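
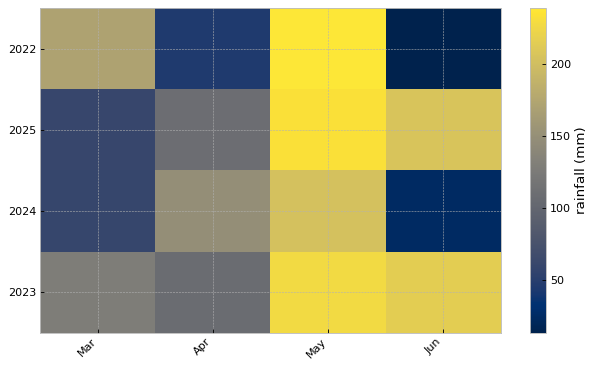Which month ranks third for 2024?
Top 4 for 2024: May ≈ 200, Apr ≈ 140, Mar ≈ 60, Jun ≈ 20.

Mar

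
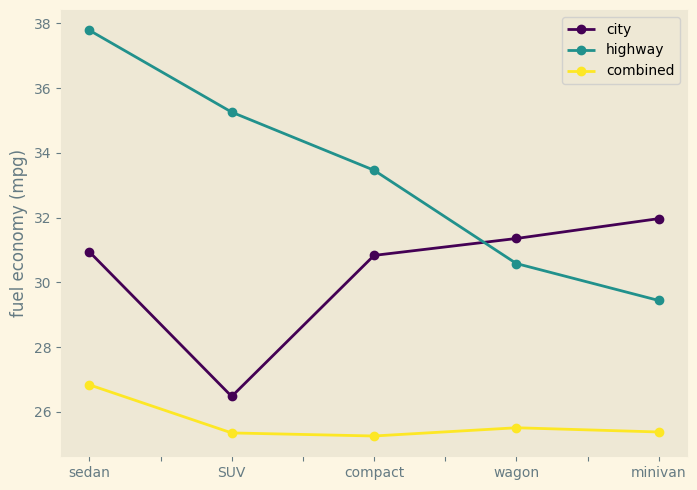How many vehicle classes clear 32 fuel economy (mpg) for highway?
3

Above 32: sedan, SUV, compact.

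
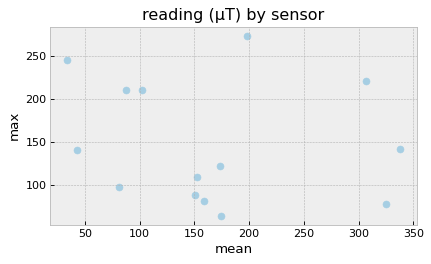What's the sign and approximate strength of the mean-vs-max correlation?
no clear correlation

Points are roughly uncorrelated; weak (|r| ≈ 0.1).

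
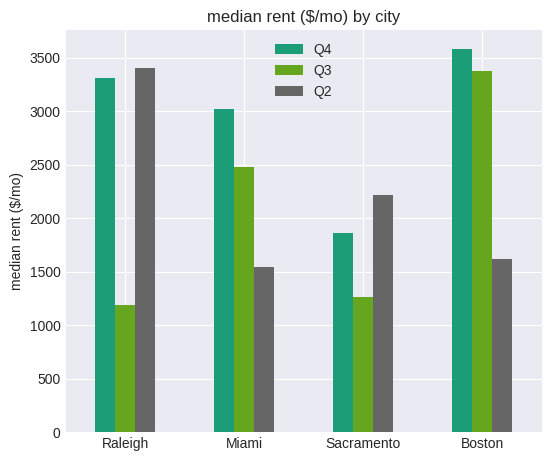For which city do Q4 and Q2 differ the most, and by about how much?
Boston, ≈ 2000 $/mo

Boston: Q4 ≈ 3500, Q2 ≈ 1500 → gap ≈ 2000. Next-largest (Miami) is only ≈ 1500.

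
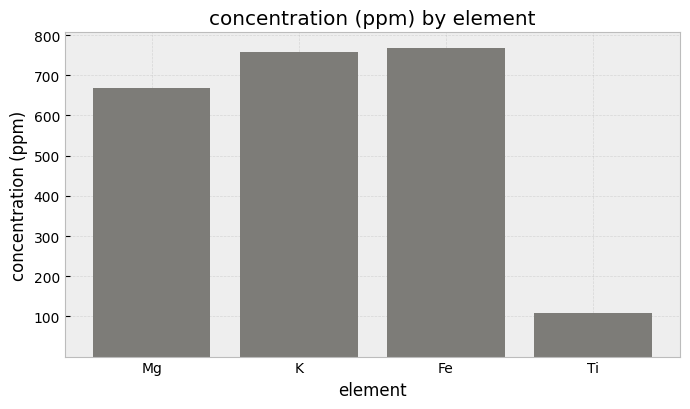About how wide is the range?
≈ 700

Max Fe ≈ 800, min Ti ≈ 100; range ≈ 700.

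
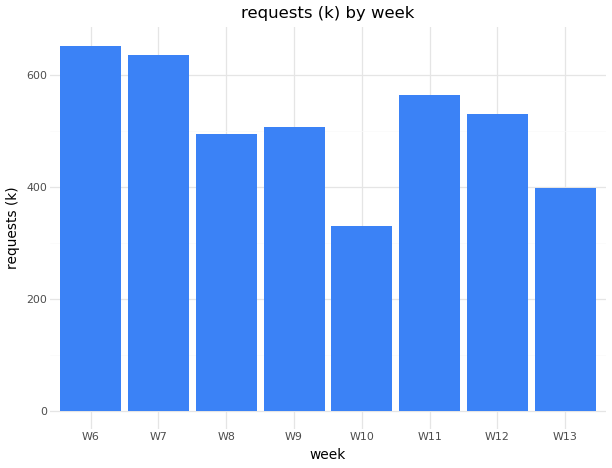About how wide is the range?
Max W6 ≈ 700, min W10 ≈ 300; range ≈ 400.

≈ 400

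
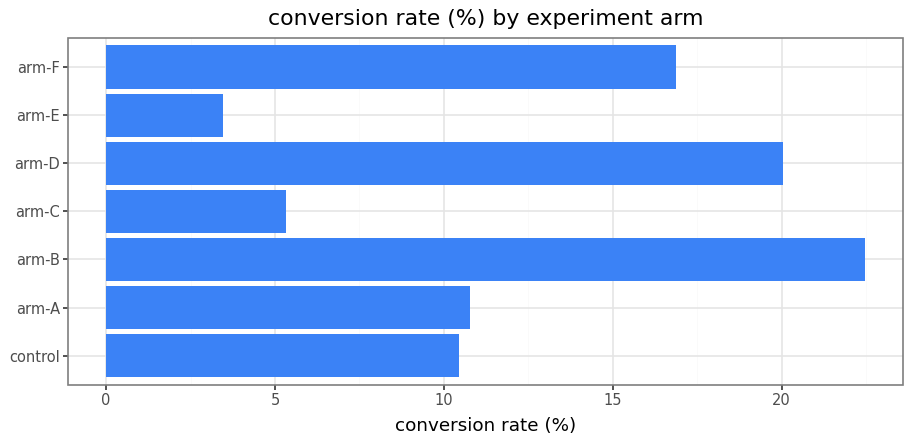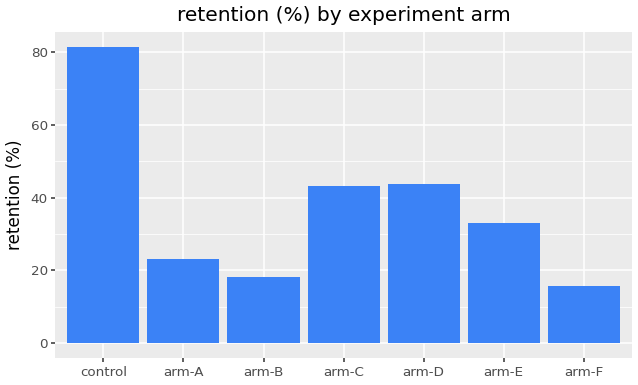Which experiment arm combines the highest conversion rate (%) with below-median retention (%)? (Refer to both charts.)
arm-B

Chart 2 median retention (%) ≈ 30; below-median experiment arms: arm-A, arm-B, arm-F. Among those, arm-B has the highest conversion rate (%) (≈ 20).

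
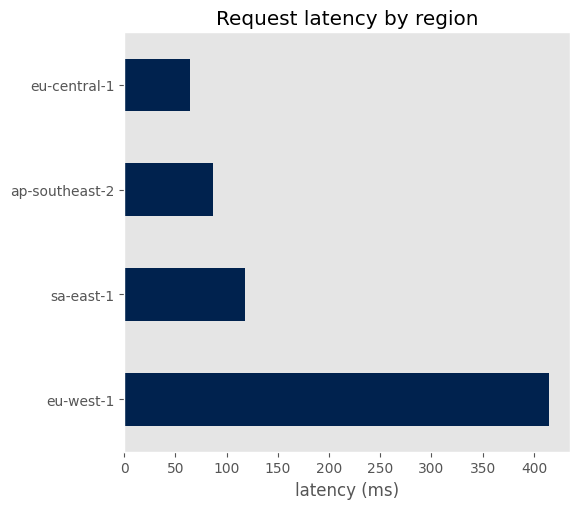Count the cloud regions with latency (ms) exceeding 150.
Above 150: eu-west-1.

1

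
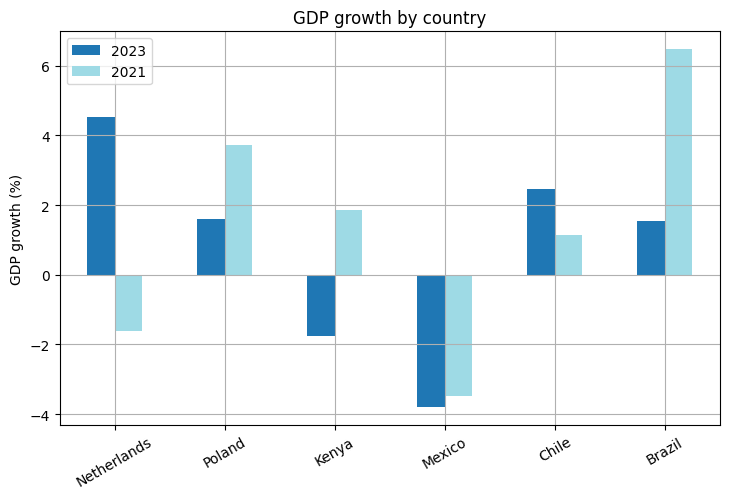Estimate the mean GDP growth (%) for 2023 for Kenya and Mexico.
(-2 + -4) / 2 ≈ -3.

≈ -3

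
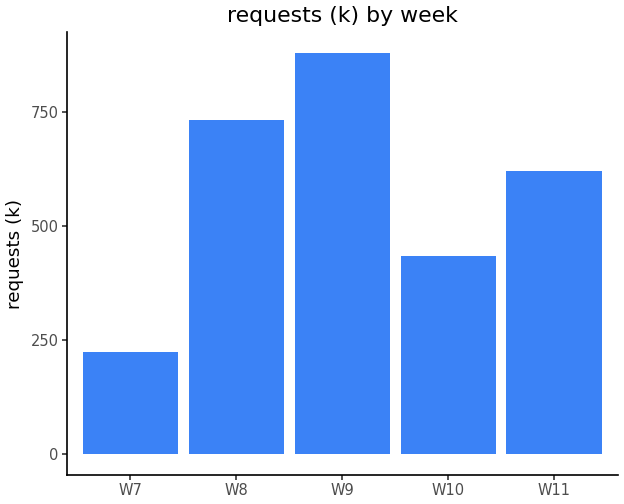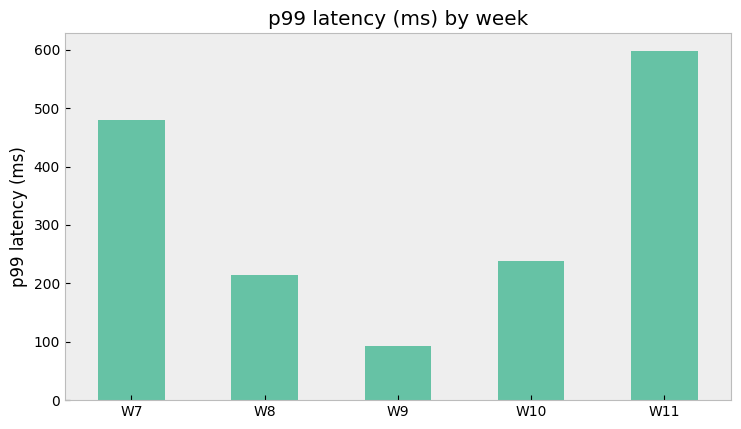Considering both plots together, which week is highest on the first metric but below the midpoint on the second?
W9

Chart 2 median p99 latency (ms) ≈ 200; below-median weeks: W8, W9. Among those, W9 has the highest requests (k) (≈ 900).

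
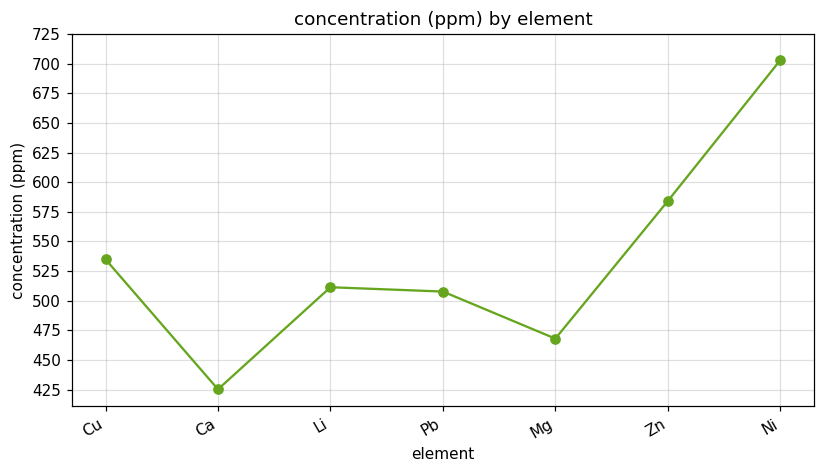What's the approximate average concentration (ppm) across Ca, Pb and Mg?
≈ 467

(425 + 500 + 475) / 3 ≈ 467.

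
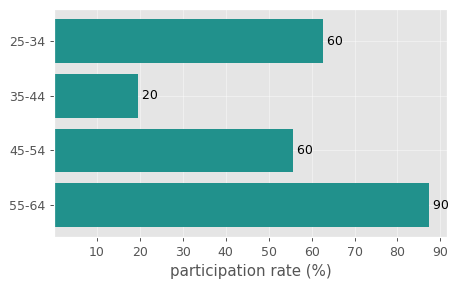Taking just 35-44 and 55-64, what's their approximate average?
≈ 55

(20 + 90) / 2 ≈ 55.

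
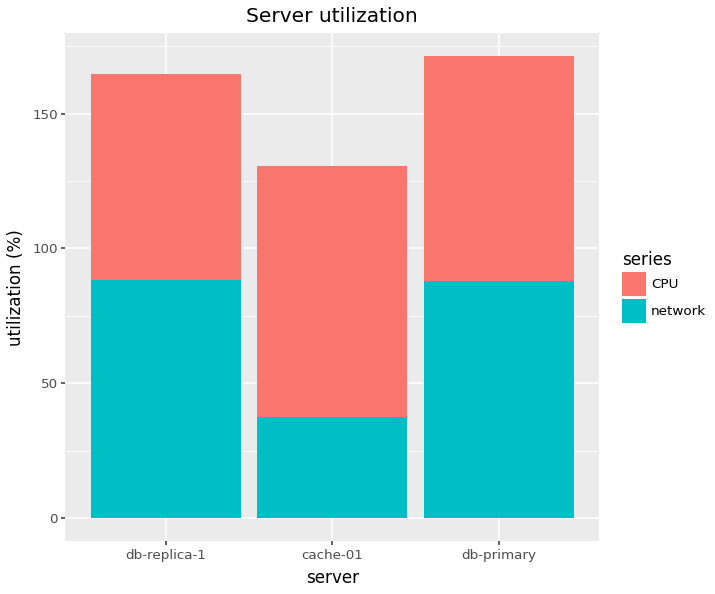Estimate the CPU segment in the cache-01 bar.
≈ 100

CPU top ≈ 140, bottom ≈ 40; segment ≈ 100.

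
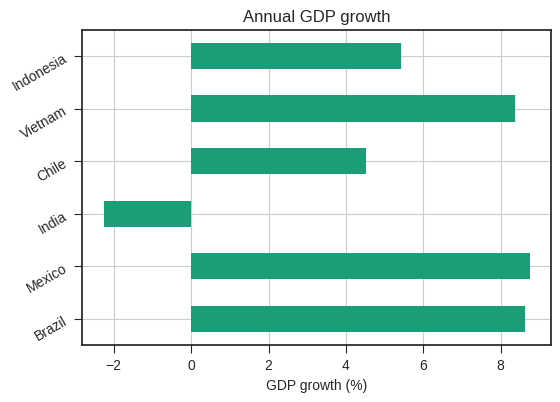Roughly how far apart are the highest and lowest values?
≈ 11

Max Mexico ≈ 9, min India ≈ -2; range ≈ 11.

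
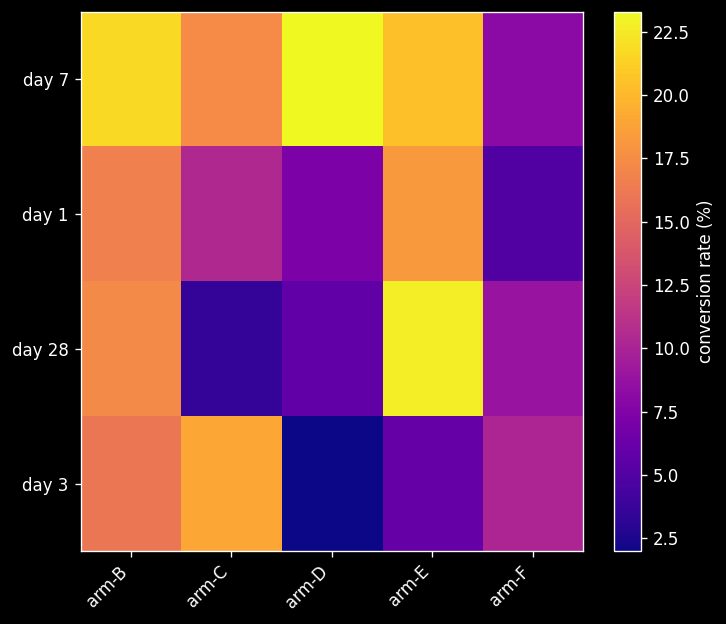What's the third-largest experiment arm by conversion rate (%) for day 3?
arm-F

Top 4 for day 3: arm-C ≈ 18, arm-B ≈ 16, arm-F ≈ 10, arm-E ≈ 6.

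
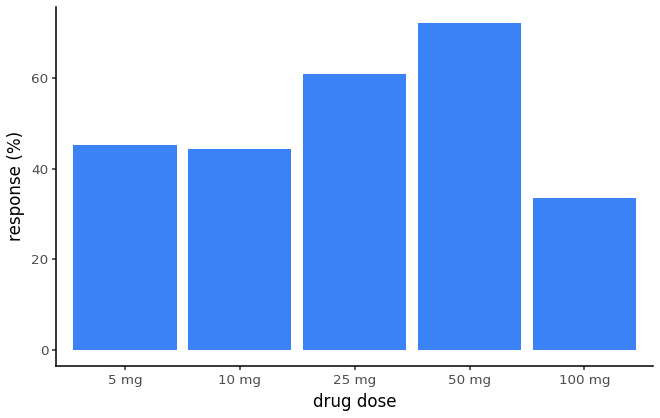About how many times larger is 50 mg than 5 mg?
≈ 1.4×

50 mg ≈ 70, 5 mg ≈ 50; 70/50 ≈ 1.4.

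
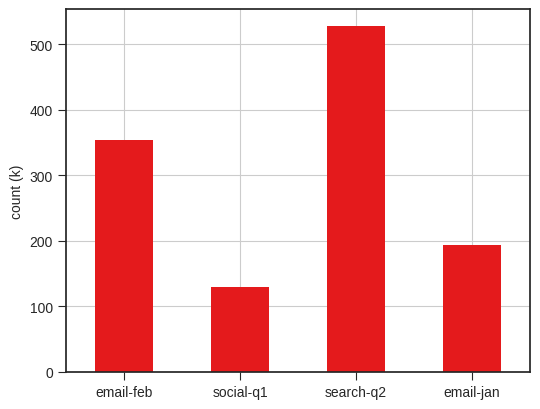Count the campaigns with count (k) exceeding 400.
1

Above 400: search-q2.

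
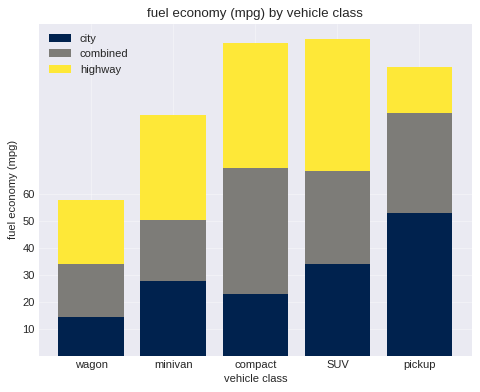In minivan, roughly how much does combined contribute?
≈ 20

combined top ≈ 50, bottom ≈ 30; segment ≈ 20.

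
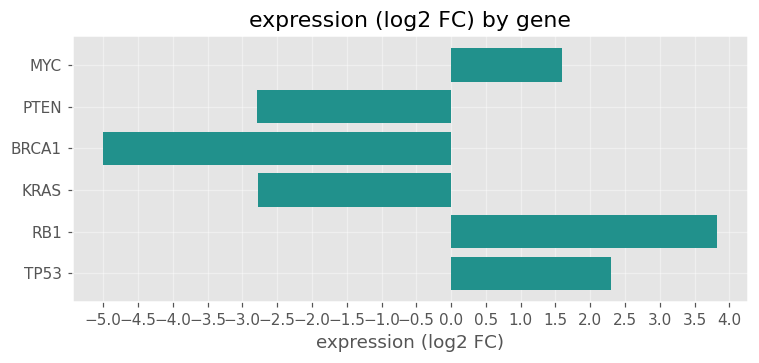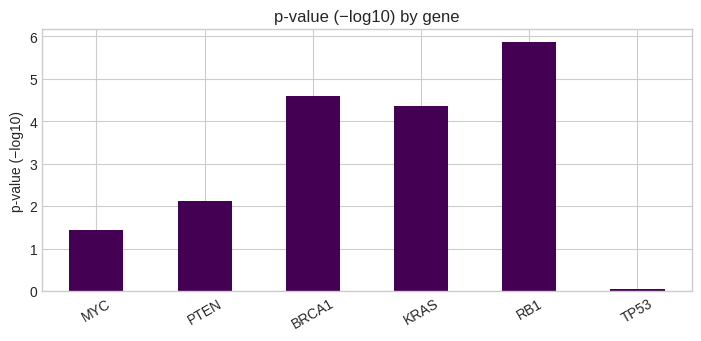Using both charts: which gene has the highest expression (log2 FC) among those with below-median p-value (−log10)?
Chart 2 median p-value (−log10) ≈ 3; below-median genes: MYC, PTEN, TP53. Among those, TP53 has the highest expression (log2 FC) (≈ 2.5).

TP53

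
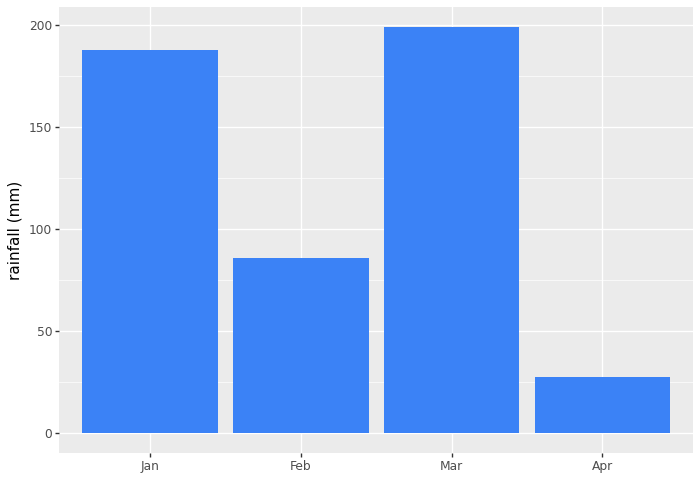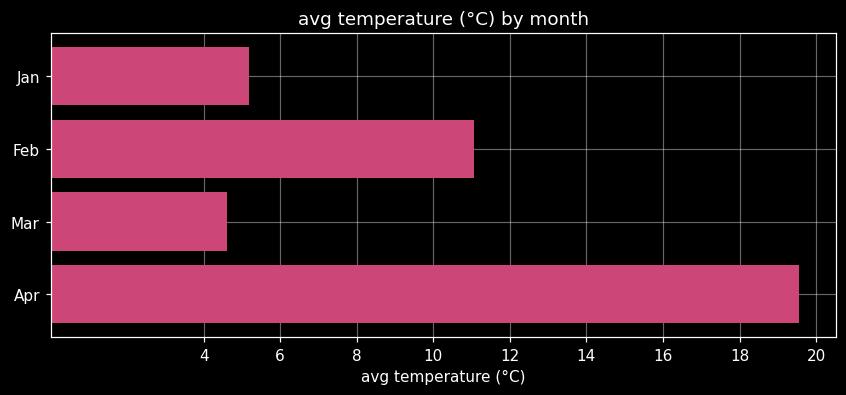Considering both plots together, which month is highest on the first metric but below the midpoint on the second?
Chart 2 median avg temperature (°C) ≈ 8; below-median months: Jan, Mar. Among those, Mar has the highest rainfall (mm) (≈ 200).

Mar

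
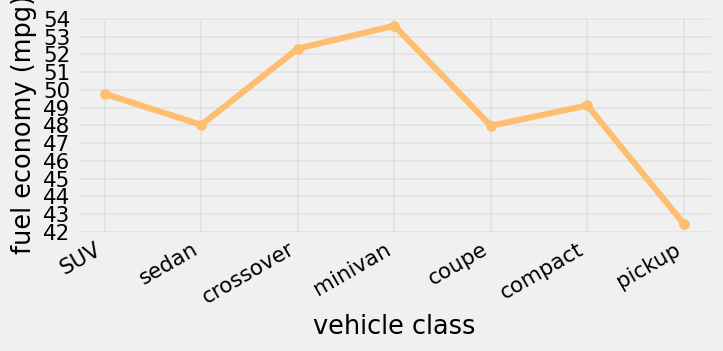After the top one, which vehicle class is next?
crossover

Top 3: minivan ≈ 54, crossover ≈ 52, SUV ≈ 50.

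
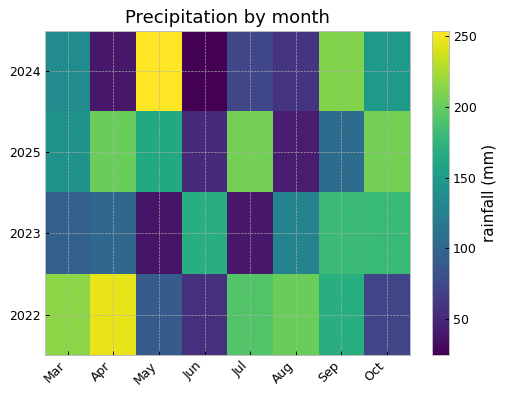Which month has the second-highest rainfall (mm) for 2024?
Sep

Top 3 for 2024: May ≈ 260, Sep ≈ 220, Oct ≈ 140.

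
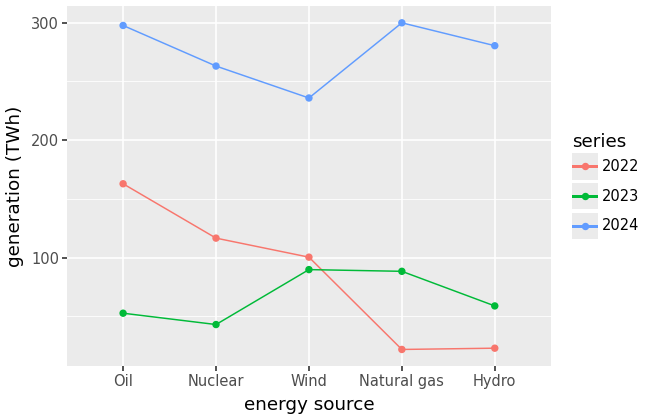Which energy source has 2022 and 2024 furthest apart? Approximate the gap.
Natural gas: 2022 ≈ 25, 2024 ≈ 300 → gap ≈ 275. Next-largest (Hydro) is only ≈ 250.

Natural gas, ≈ 275 TWh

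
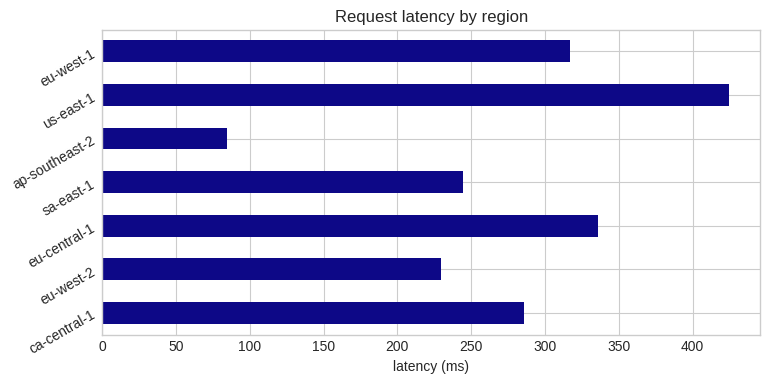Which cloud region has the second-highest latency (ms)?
Top 3: us-east-1 ≈ 400, eu-central-1 ≈ 350, eu-west-1 ≈ 300.

eu-central-1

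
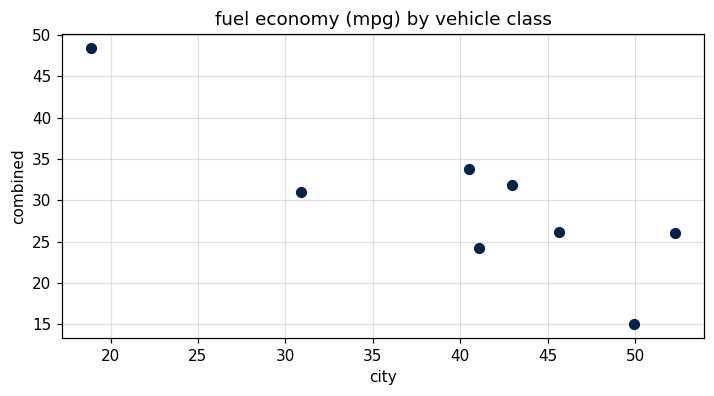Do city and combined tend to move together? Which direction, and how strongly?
negative, strong

Points are negatively correlated; strong (|r| ≈ 0.8).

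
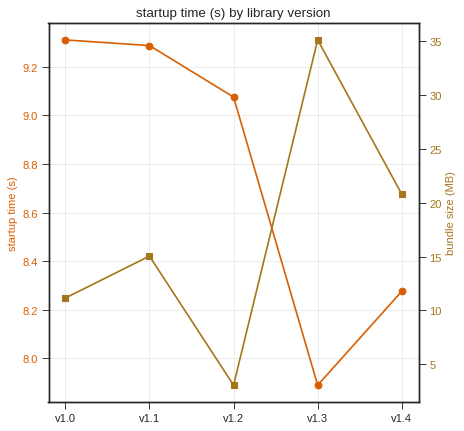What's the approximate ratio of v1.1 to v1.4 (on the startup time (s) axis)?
v1.1 ≈ 9.2, v1.4 ≈ 8.2; 9.2/8.2 ≈ 1.12.

≈ 1.12×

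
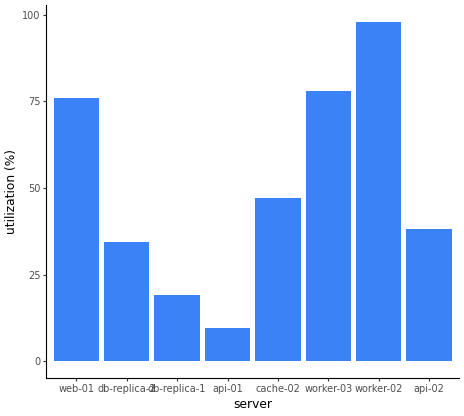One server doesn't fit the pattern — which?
worker-02

worker-02 ≈ 100; the rest sit between ≈ 10 and ≈ 80.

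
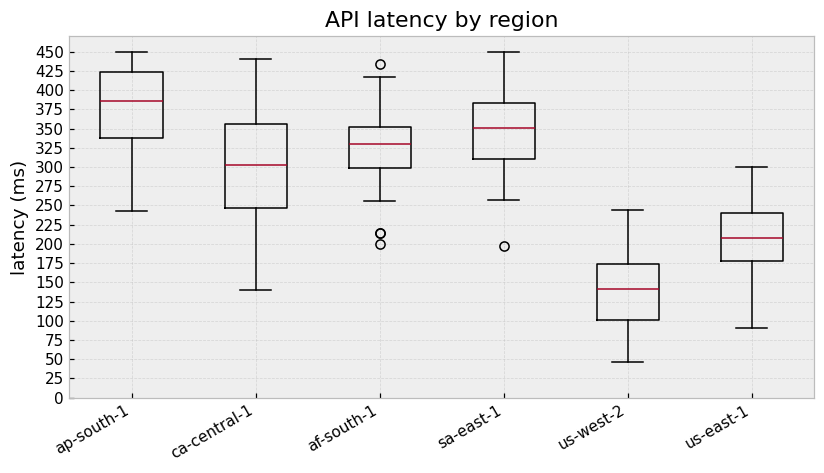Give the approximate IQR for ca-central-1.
Q3 ≈ 350, Q1 ≈ 250; IQR ≈ 100.

≈ 100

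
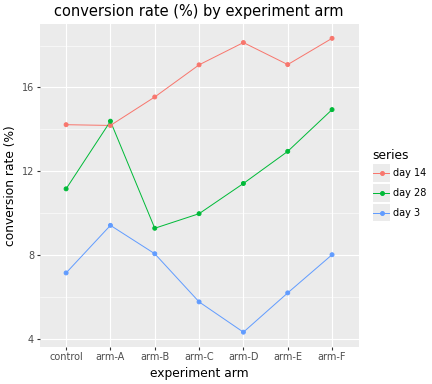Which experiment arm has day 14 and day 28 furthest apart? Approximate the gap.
arm-C, ≈ 8 %

arm-C: day 14 ≈ 18, day 28 ≈ 10 → gap ≈ 8. Next-largest (arm-D) is only ≈ 6.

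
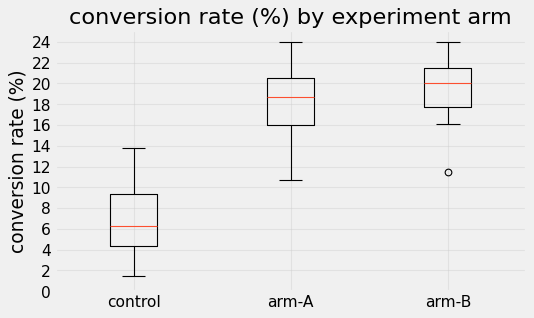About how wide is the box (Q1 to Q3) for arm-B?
Q3 ≈ 22, Q1 ≈ 18; IQR ≈ 4.

≈ 4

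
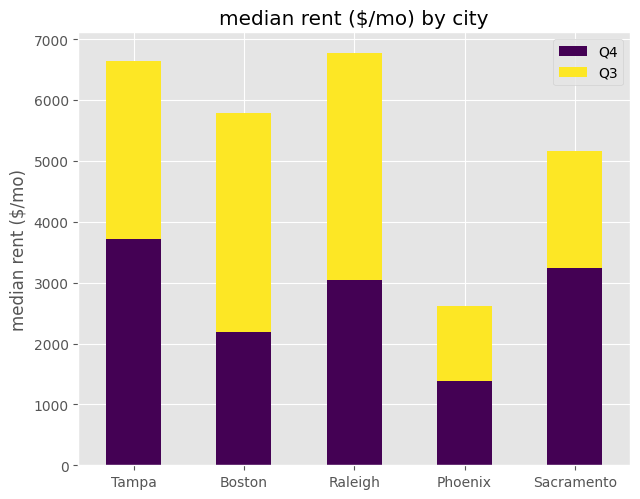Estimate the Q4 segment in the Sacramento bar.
≈ 3000

Q4 top ≈ 3000, bottom ≈ 0; segment ≈ 3000.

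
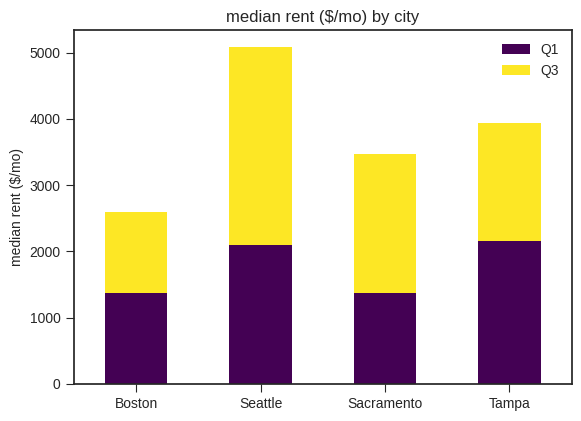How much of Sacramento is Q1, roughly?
Q1 top ≈ 1500, bottom ≈ 0; segment ≈ 1500.

≈ 1500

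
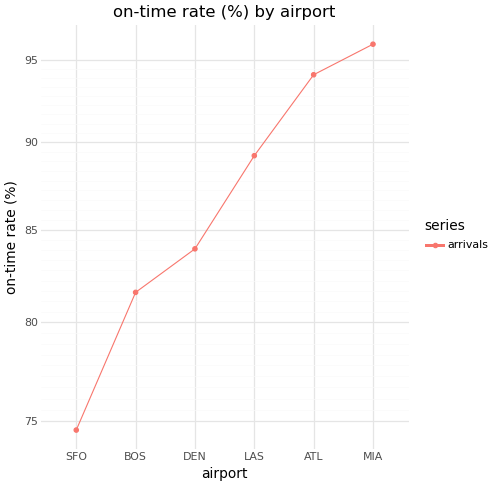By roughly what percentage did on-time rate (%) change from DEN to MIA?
≈ +14.3%

DEN ≈ 84, MIA ≈ 96; (96 − 84) / 84 ≈ +14.3%.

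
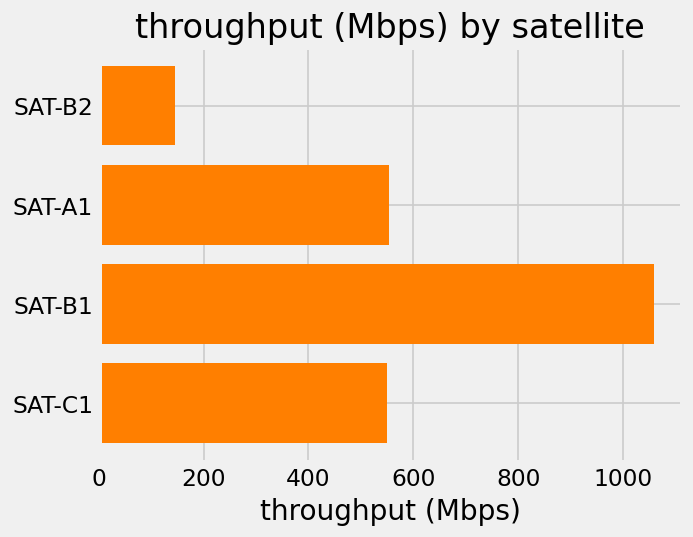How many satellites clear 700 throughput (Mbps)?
1

Above 700: SAT-B1.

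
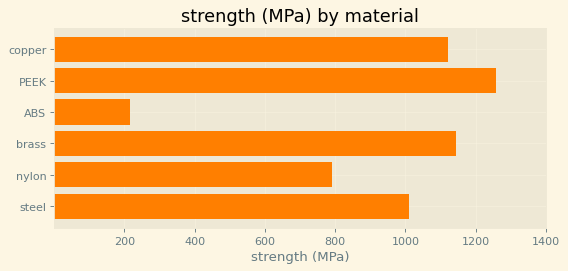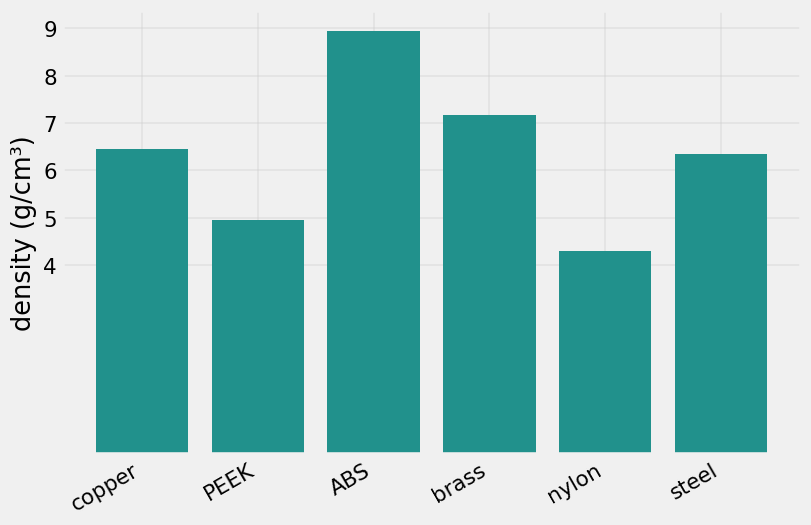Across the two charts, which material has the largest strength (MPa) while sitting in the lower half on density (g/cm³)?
Chart 2 median density (g/cm³) ≈ 6; below-median materials: PEEK, nylon, steel. Among those, PEEK has the highest strength (MPa) (≈ 1200).

PEEK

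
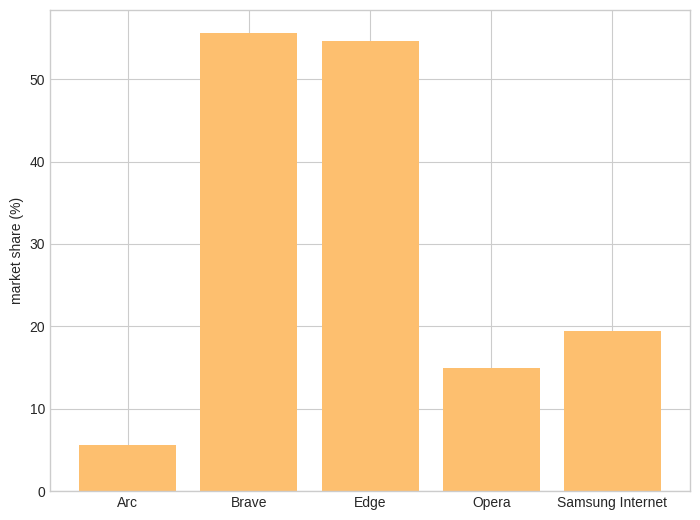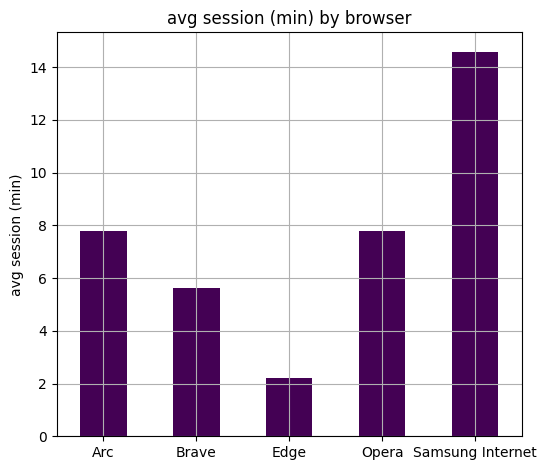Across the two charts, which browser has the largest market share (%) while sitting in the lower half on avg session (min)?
Brave

Chart 2 median avg session (min) ≈ 8; below-median browsers: Brave, Edge. Among those, Brave has the highest market share (%) (≈ 60).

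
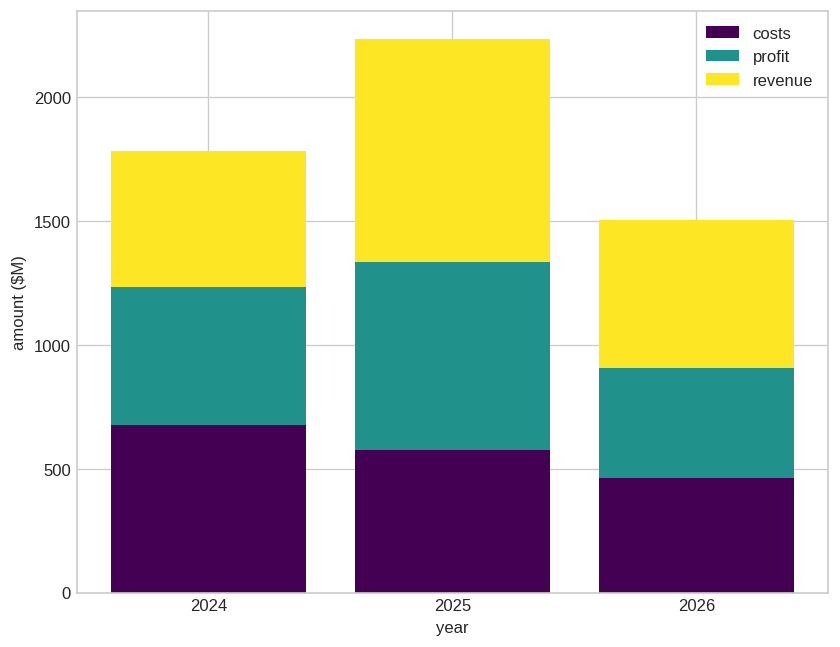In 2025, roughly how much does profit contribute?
≈ 800

profit top ≈ 1400, bottom ≈ 600; segment ≈ 800.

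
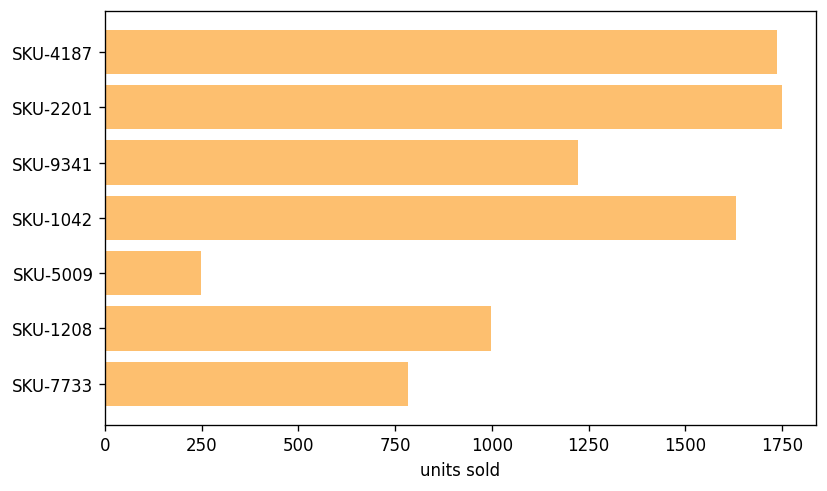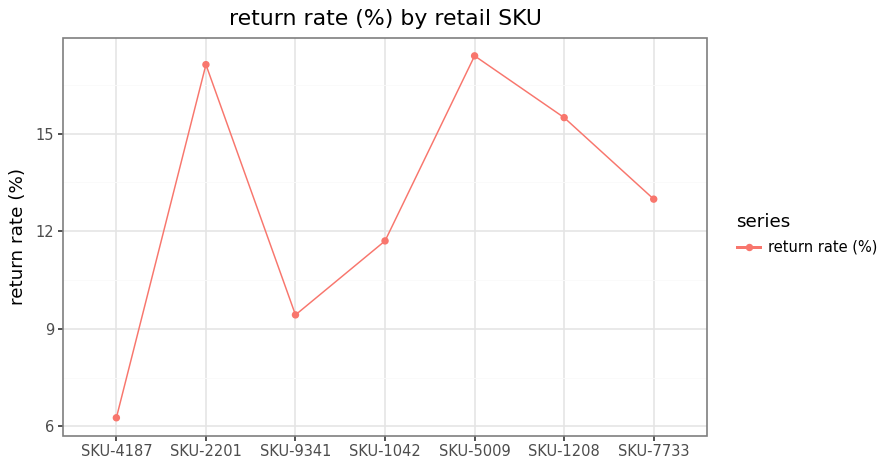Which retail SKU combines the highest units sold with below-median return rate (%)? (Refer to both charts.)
Chart 2 median return rate (%) ≈ 12; below-median retail SKUs: SKU-4187, SKU-9341, SKU-1042. Among those, SKU-4187 has the highest units sold (≈ 1800).

SKU-4187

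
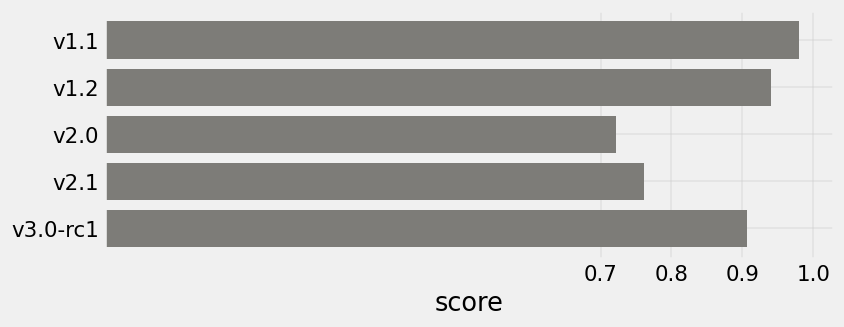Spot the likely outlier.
v2.0 ≈ 0.7; the rest sit between ≈ 0.8 and ≈ 1.0.

v2.0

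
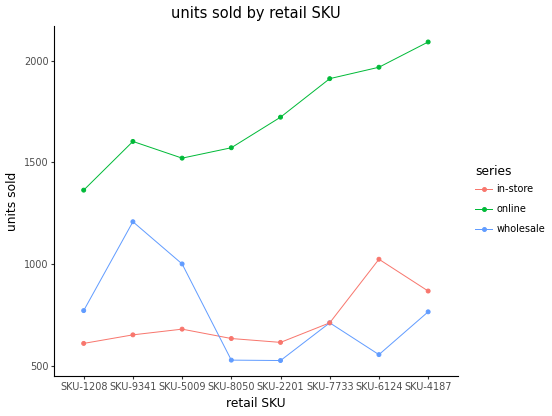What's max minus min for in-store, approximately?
≈ 400

Max SKU-6124 ≈ 1000, min SKU-1208 ≈ 600; range ≈ 400.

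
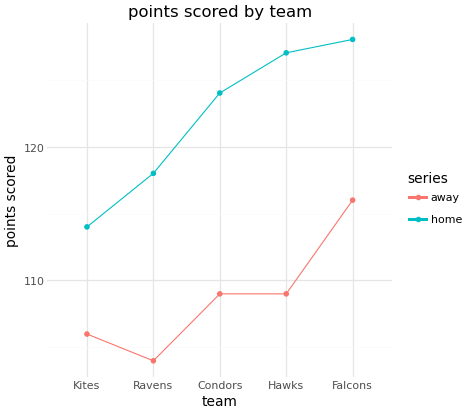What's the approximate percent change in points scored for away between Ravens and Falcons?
≈ +11.5%

Ravens ≈ 104, Falcons ≈ 116; (116 − 104) / 104 ≈ +11.5%.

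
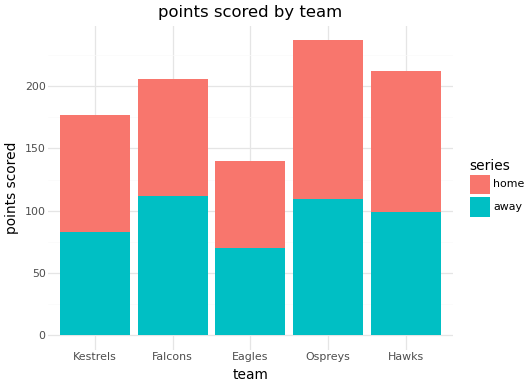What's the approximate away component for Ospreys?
≈ 100

away top ≈ 100, bottom ≈ 0; segment ≈ 100.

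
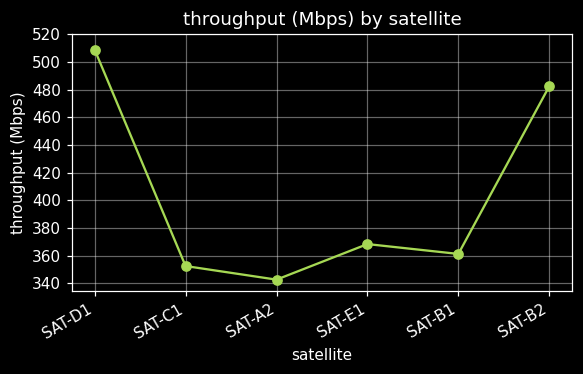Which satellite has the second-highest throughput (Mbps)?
SAT-B2

Top 3: SAT-D1 ≈ 500, SAT-B2 ≈ 480, SAT-E1 ≈ 360.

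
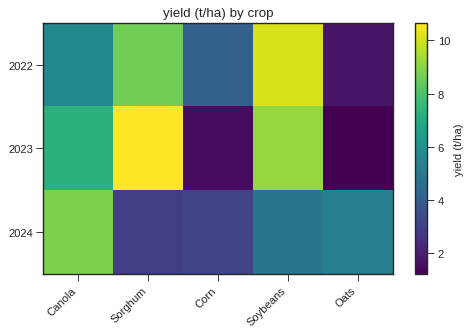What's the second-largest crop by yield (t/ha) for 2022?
Top 3 for 2022: Soybeans ≈ 10, Sorghum ≈ 9, Canola ≈ 6.

Sorghum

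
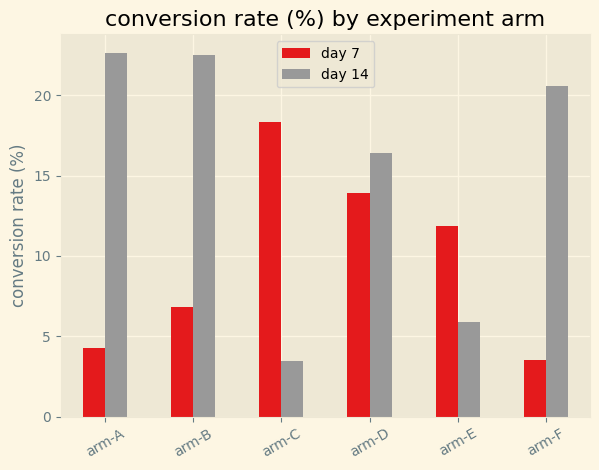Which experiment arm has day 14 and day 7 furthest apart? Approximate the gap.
arm-A: day 14 ≈ 22, day 7 ≈ 4 → gap ≈ 18. Next-largest (arm-F) is only ≈ 16.

arm-A, ≈ 18 %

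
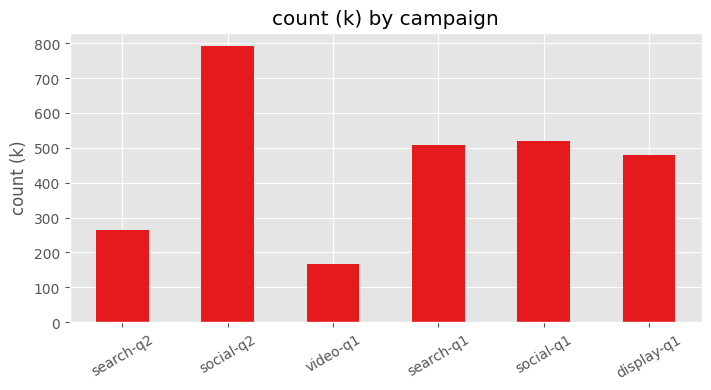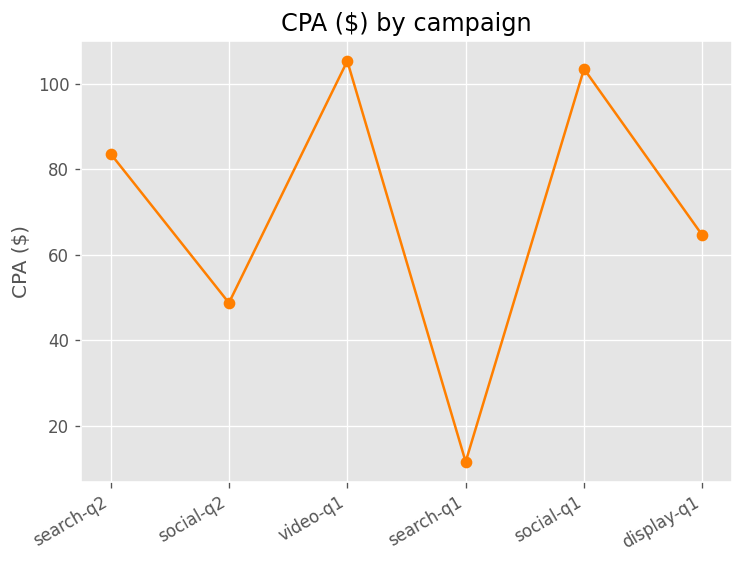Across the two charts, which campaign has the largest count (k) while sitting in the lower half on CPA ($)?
Chart 2 median CPA ($) ≈ 70; below-median campaigns: social-q2, search-q1, display-q1. Among those, social-q2 has the highest count (k) (≈ 800).

social-q2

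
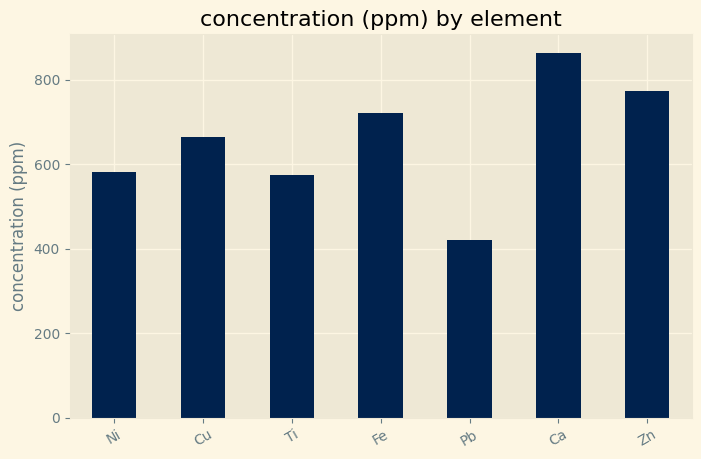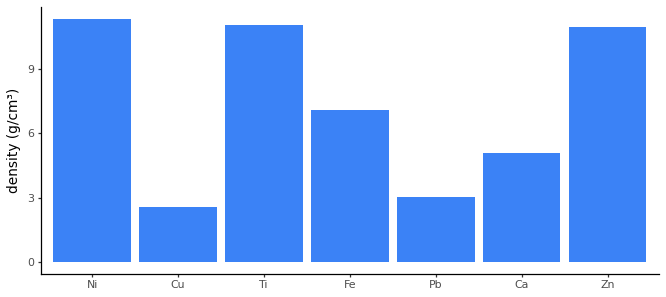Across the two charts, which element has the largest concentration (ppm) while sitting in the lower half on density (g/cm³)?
Ca

Chart 2 median density (g/cm³) ≈ 8; below-median elements: Cu, Pb, Ca. Among those, Ca has the highest concentration (ppm) (≈ 900).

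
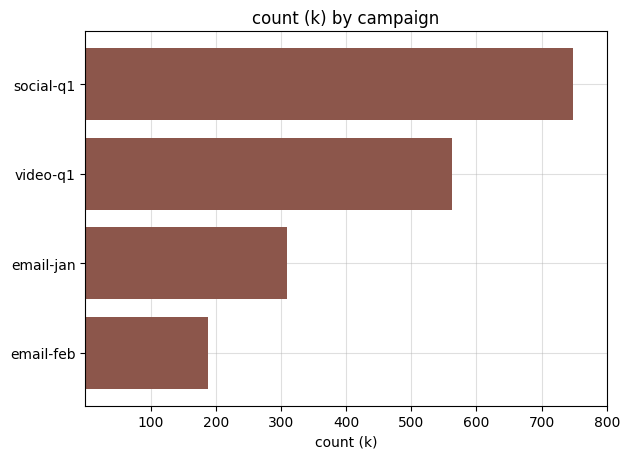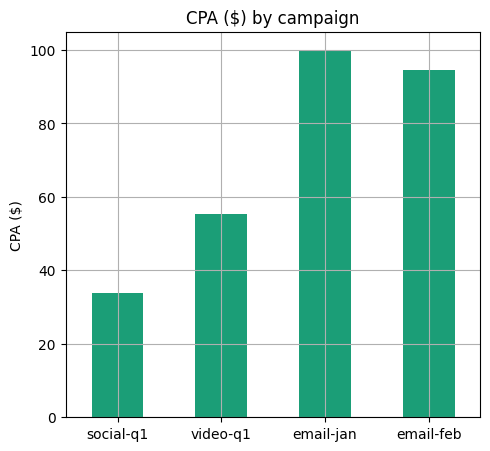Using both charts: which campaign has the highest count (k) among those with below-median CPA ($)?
social-q1

Chart 2 median CPA ($) ≈ 70; below-median campaigns: social-q1, video-q1. Among those, social-q1 has the highest count (k) (≈ 700).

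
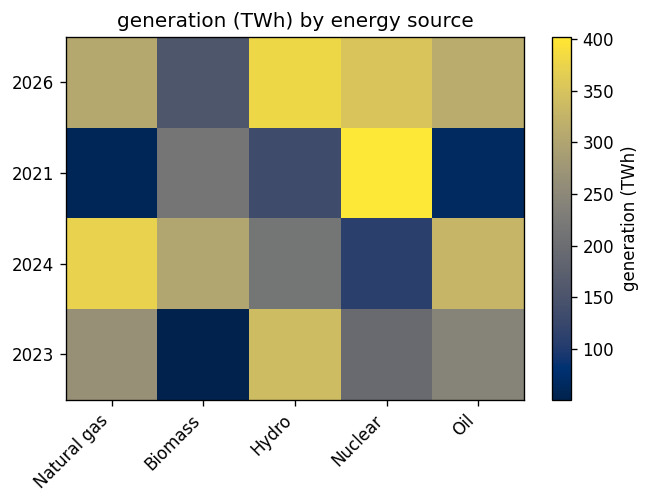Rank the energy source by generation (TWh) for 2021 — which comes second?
Biomass

Top 3 for 2021: Nuclear ≈ 400, Biomass ≈ 200, Hydro ≈ 150.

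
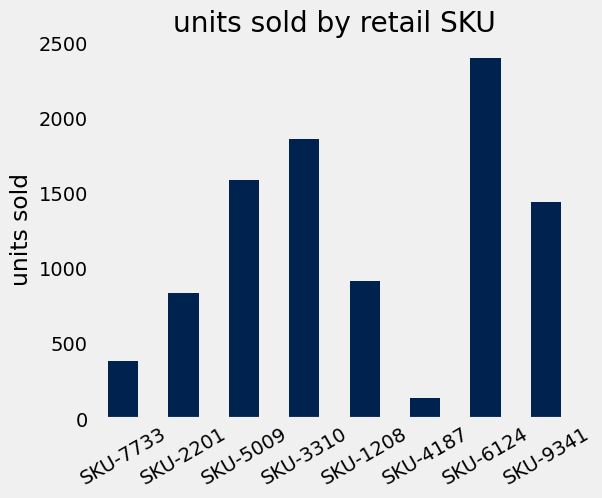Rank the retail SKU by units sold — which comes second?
SKU-3310

Top 3: SKU-6124 ≈ 2400, SKU-3310 ≈ 1800, SKU-5009 ≈ 1600.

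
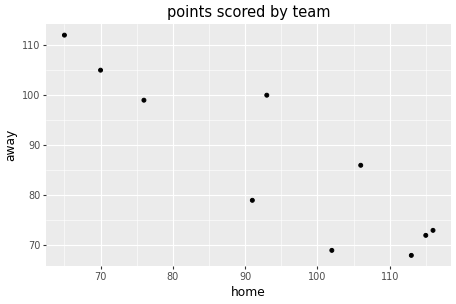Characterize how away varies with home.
negative, strong

Points are negatively correlated; strong (|r| ≈ 0.9).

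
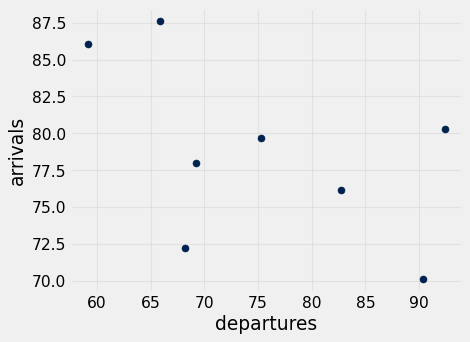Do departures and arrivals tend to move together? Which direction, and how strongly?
Points are negatively correlated; moderate (|r| ≈ 0.5).

negative, moderate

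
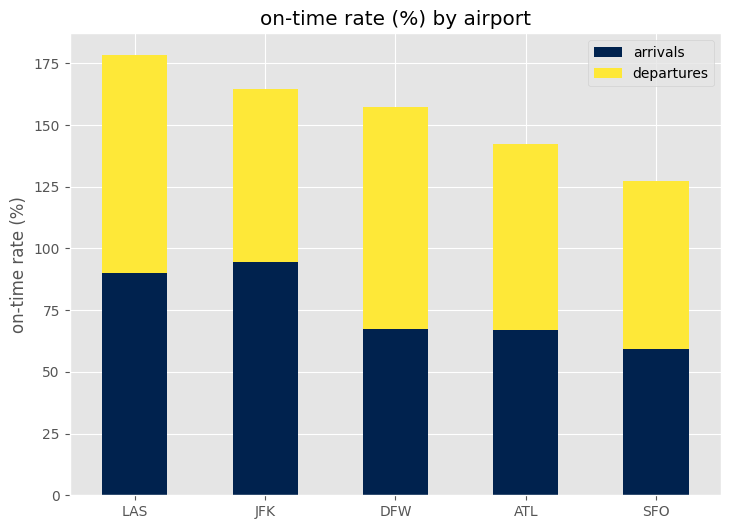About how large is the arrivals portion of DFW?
≈ 60

arrivals top ≈ 60, bottom ≈ 0; segment ≈ 60.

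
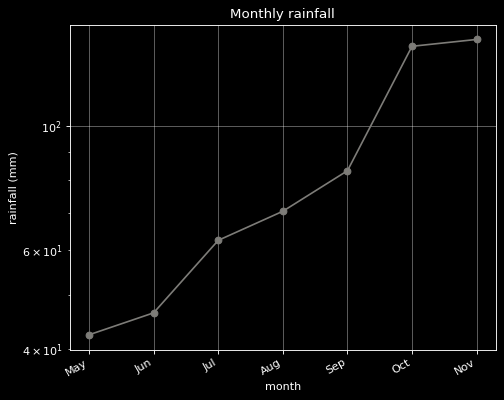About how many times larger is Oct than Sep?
Oct ≈ 140, Sep ≈ 80; 140/80 ≈ 1.75.

≈ 1.75×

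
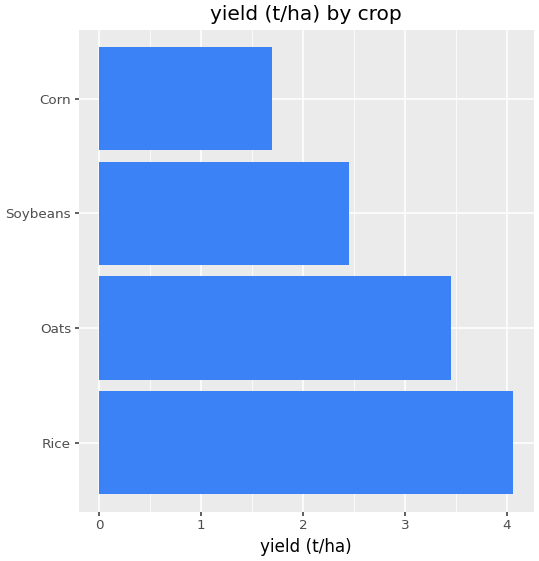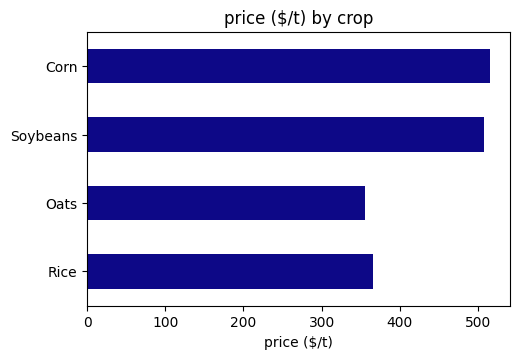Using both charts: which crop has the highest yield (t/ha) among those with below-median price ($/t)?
Rice

Chart 2 median price ($/t) ≈ 450; below-median crops: Rice, Oats. Among those, Rice has the highest yield (t/ha) (≈ 4).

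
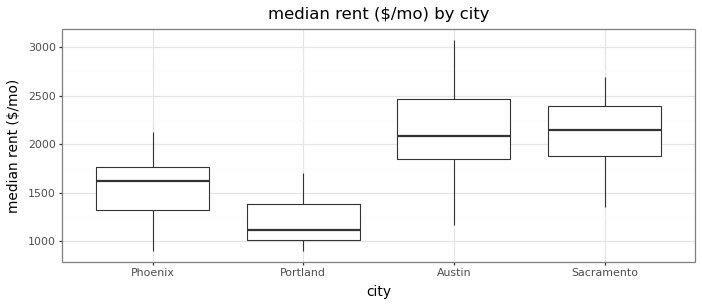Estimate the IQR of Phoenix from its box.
≈ 500

Q3 ≈ 1800, Q1 ≈ 1300; IQR ≈ 500.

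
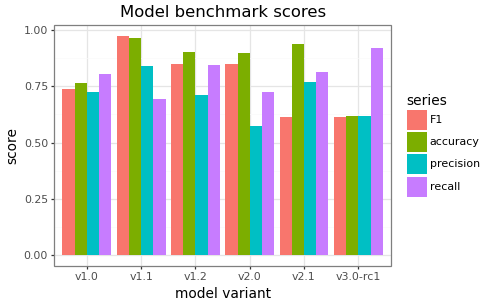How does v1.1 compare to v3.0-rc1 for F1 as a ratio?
v1.1 ≈ 1.0, v3.0-rc1 ≈ 0.6; 1.0/0.6 ≈ 1.67.

≈ 1.67×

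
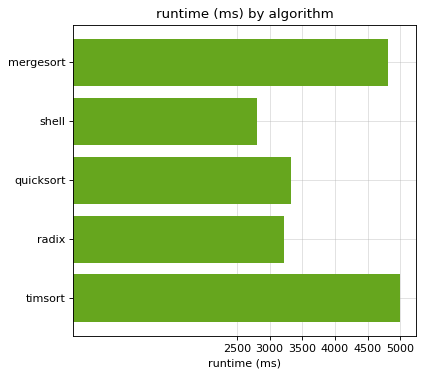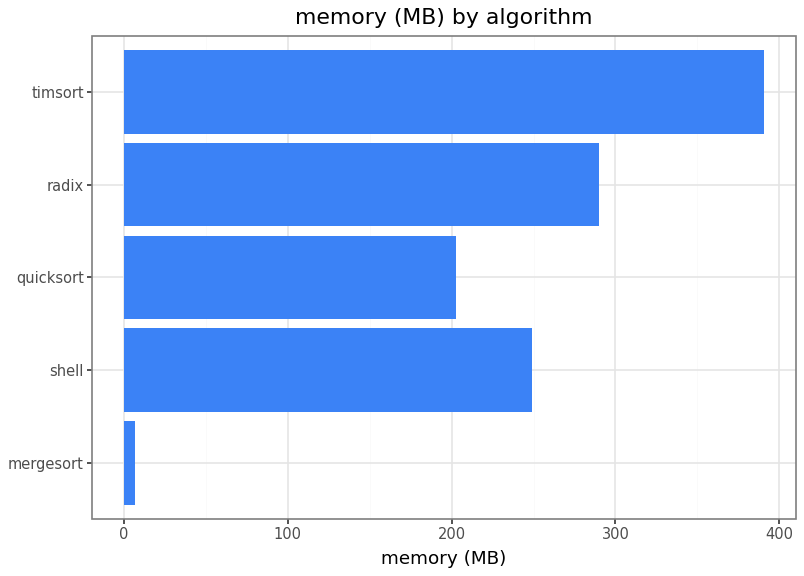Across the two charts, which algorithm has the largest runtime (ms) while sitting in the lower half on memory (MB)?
Chart 2 median memory (MB) ≈ 250; below-median algorithms: mergesort, quicksort. Among those, mergesort has the highest runtime (ms) (≈ 5000).

mergesort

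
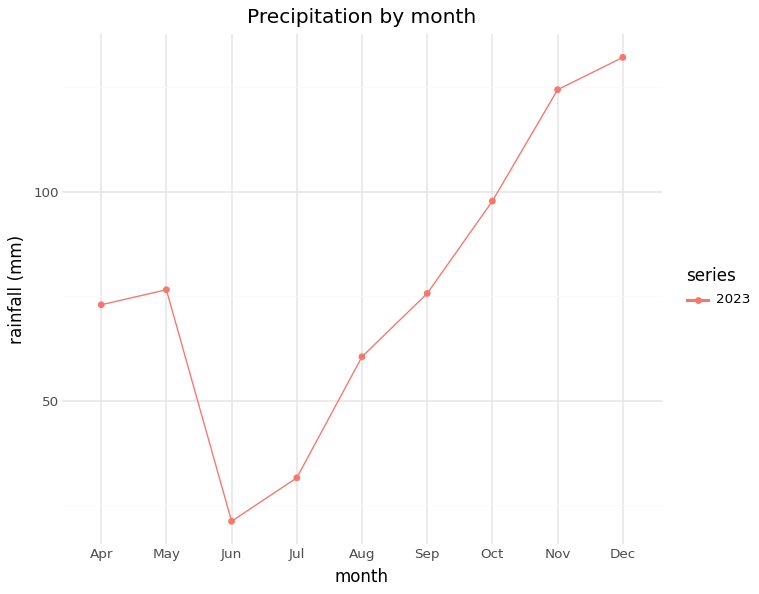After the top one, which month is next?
Nov

Top 3: Dec ≈ 130, Nov ≈ 120, Oct ≈ 100.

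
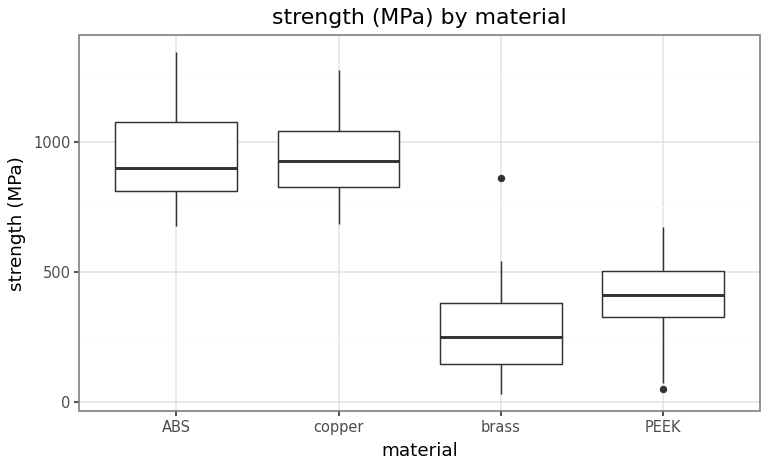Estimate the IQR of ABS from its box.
Q3 ≈ 1100, Q1 ≈ 800; IQR ≈ 300.

≈ 300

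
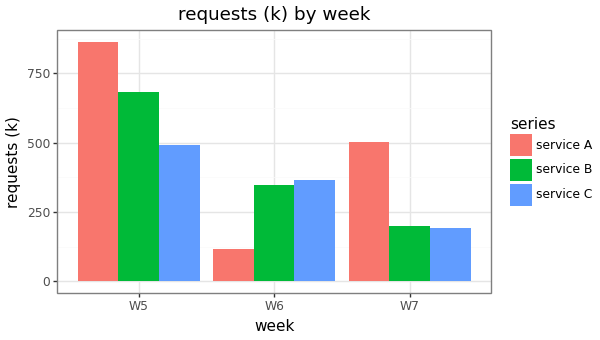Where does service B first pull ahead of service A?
W5: service B ≈ 700 vs service A ≈ 900 (not yet); W6: service B ≈ 300 vs service A ≈ 100 (first crossover).

W6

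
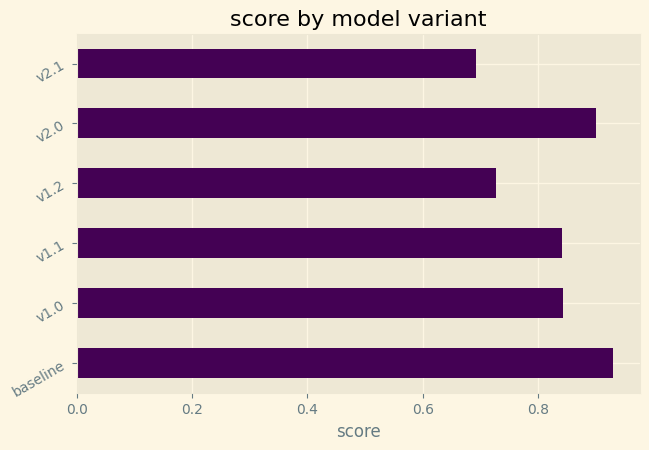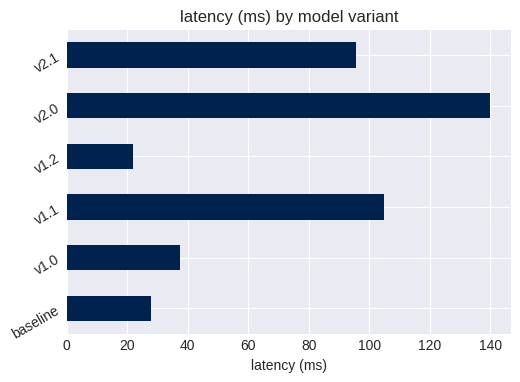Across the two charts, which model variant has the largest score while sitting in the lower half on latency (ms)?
Chart 2 median latency (ms) ≈ 60; below-median model variants: baseline, v1.0, v1.2. Among those, baseline has the highest score (≈ 0.9).

baseline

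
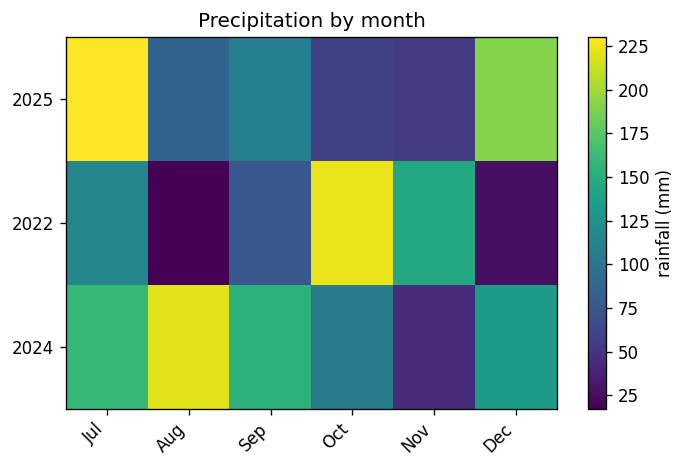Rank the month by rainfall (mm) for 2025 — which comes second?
Dec

Top 3 for 2025: Jul ≈ 240, Dec ≈ 200, Sep ≈ 100.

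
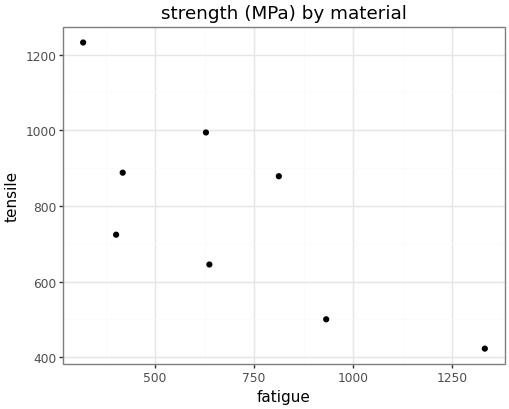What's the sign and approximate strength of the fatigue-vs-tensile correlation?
negative, strong

Points are negatively correlated; strong (|r| ≈ 0.8).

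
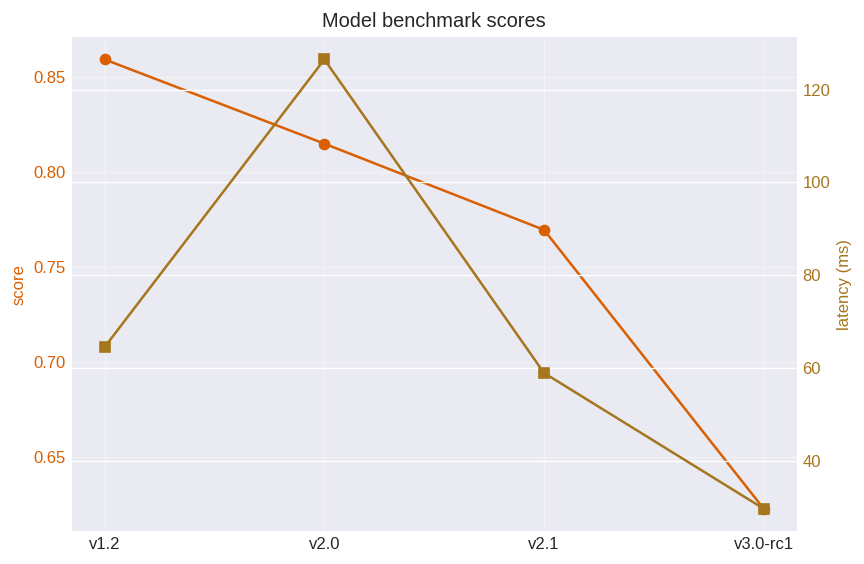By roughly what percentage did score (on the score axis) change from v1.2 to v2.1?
≈ -11.6%

v1.2 ≈ 0.86, v2.1 ≈ 0.76; (0.76 − 0.86) / 0.86 ≈ -11.6%.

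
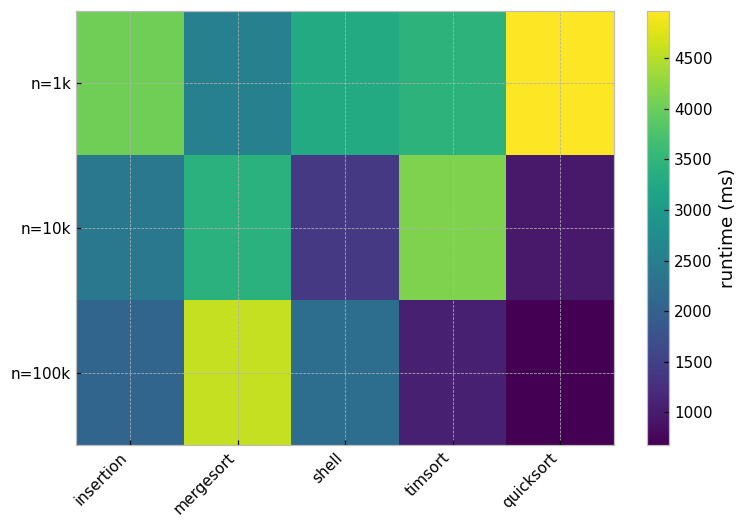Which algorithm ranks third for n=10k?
insertion

Top 4 for n=10k: timsort ≈ 4000, mergesort ≈ 3500, insertion ≈ 2500, shell ≈ 1500.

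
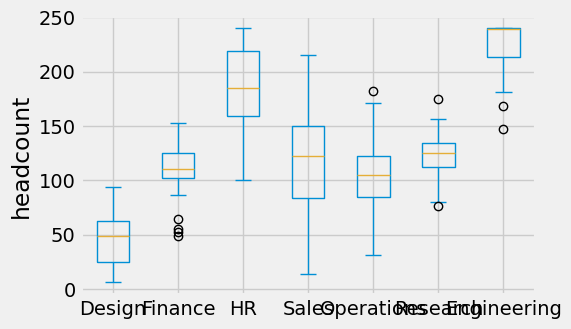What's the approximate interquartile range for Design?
≈ 40

Q3 ≈ 60, Q1 ≈ 20; IQR ≈ 40.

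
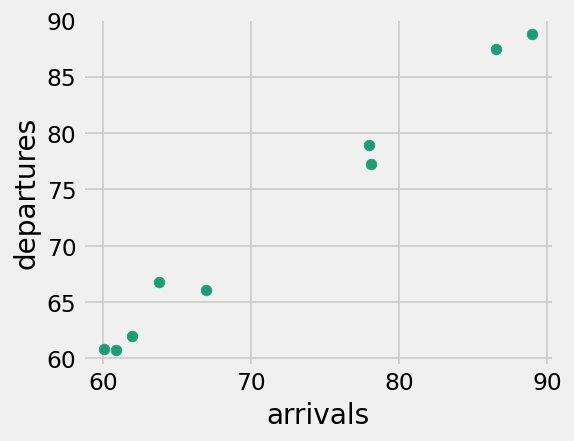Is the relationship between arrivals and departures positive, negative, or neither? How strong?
positive, strong

Points are positively correlated; strong (|r| ≈ 1.0).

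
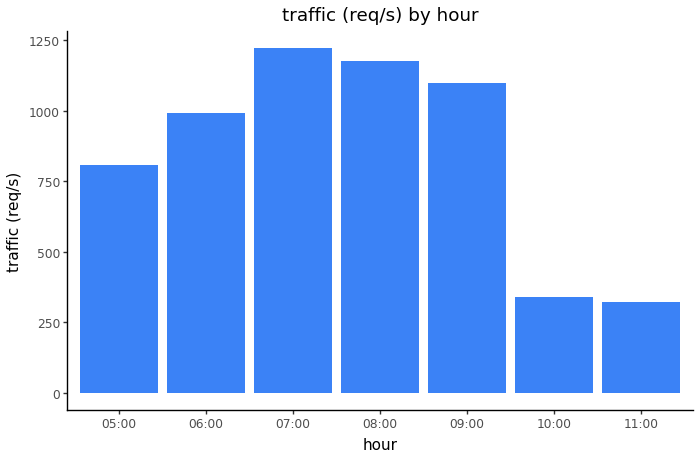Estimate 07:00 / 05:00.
07:00 ≈ 1200, 05:00 ≈ 800; 1200/800 ≈ 1.5.

≈ 1.5×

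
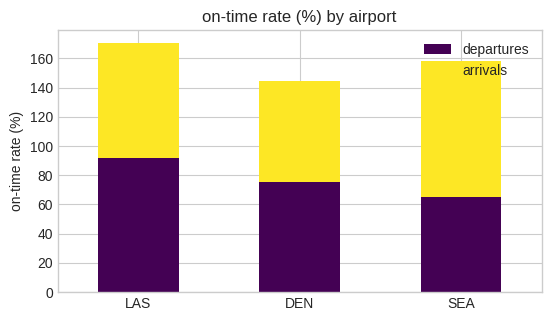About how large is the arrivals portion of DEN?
arrivals top ≈ 140, bottom ≈ 80; segment ≈ 60.

≈ 60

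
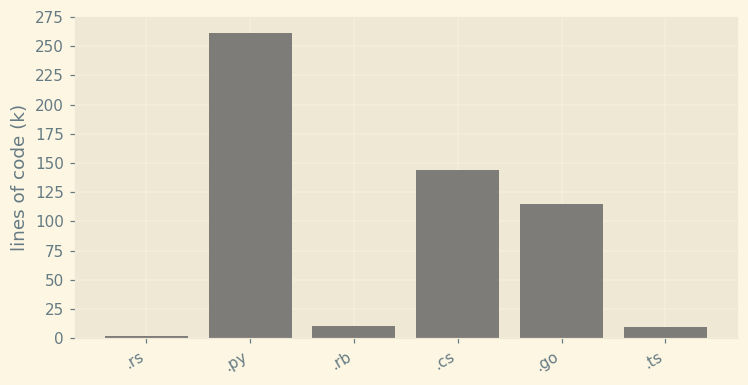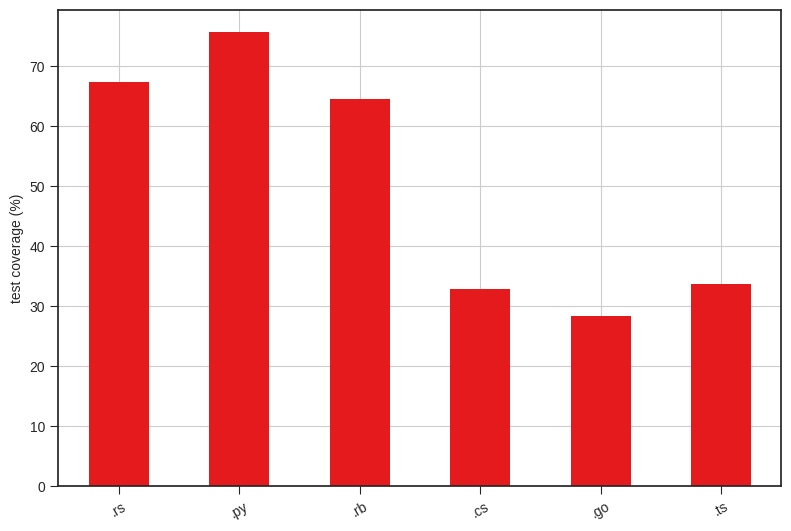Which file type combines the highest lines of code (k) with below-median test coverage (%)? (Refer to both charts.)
.cs

Chart 2 median test coverage (%) ≈ 50; below-median file types: .cs, .go, .ts. Among those, .cs has the highest lines of code (k) (≈ 150).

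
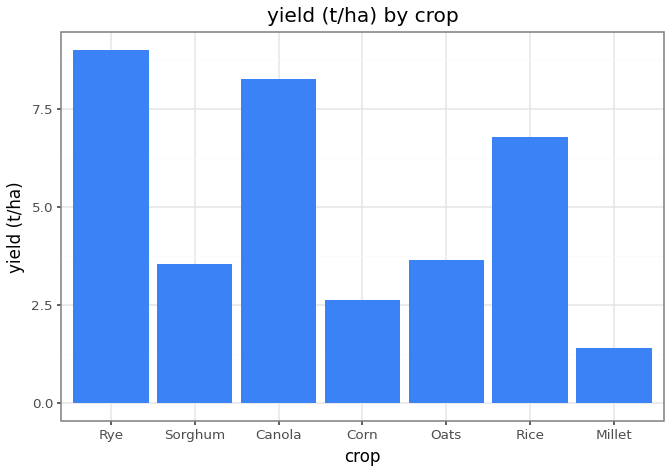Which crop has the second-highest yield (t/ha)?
Top 3: Rye ≈ 9, Canola ≈ 8, Rice ≈ 7.

Canola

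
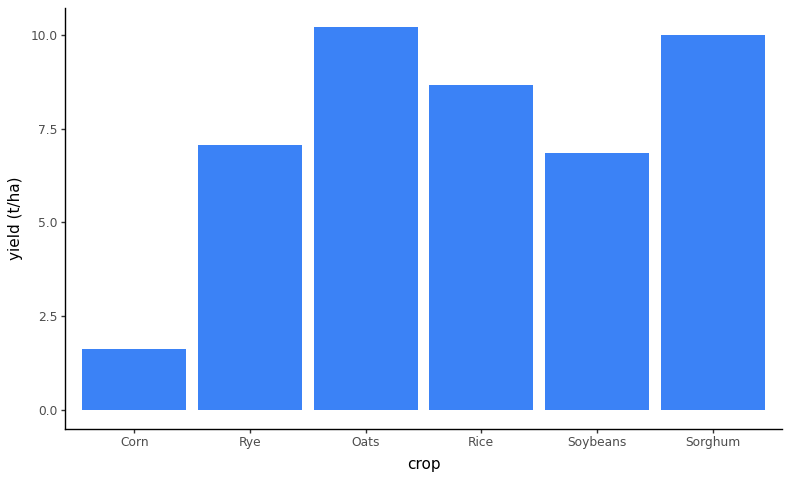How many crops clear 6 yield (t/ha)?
Above 6: Rye, Oats, Rice, Soybeans, Sorghum.

5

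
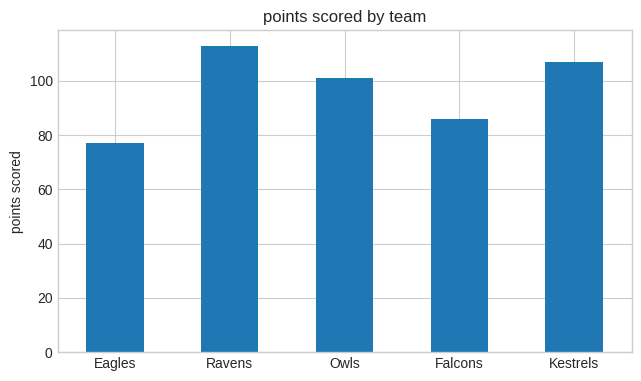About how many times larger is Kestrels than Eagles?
Kestrels ≈ 110, Eagles ≈ 80; 110/80 ≈ 1.38.

≈ 1.38×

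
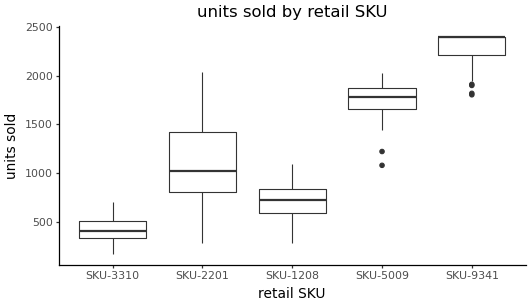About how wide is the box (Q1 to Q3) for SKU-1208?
Q3 ≈ 800, Q1 ≈ 600; IQR ≈ 200.

≈ 200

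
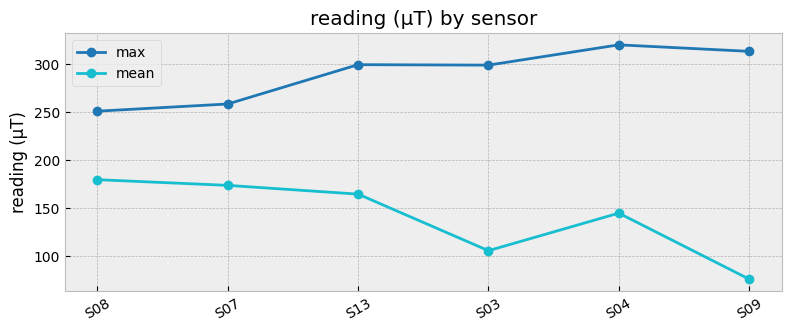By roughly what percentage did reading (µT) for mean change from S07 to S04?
S07 ≈ 175, S04 ≈ 150; (150 − 175) / 175 ≈ -14.3%.

≈ -14.3%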